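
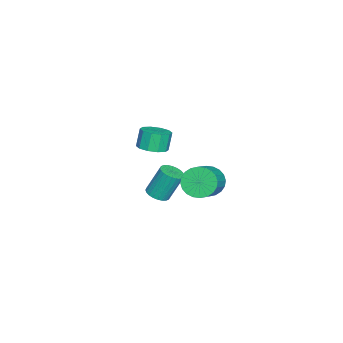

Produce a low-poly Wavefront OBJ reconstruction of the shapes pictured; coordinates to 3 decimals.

v -2.967 -0.757 -4.45
v -2.309 -1.07 -4.198
v -2.636 -0.276 -2.359
v -3.293 0.037 -2.61
v -2.213 -0.802 -4.296
v -2.54 -0.008 -2.457
v -2.232 -0.528 -4.418
v -2.559 0.266 -2.578
v -2.362 -0.289 -4.544
v -2.689 0.505 -2.705
v -2.585 -0.121 -4.656
v -2.912 0.673 -2.817
v -2.865 -0.05 -4.737
v -3.192 0.744 -2.898
v -3.161 -0.086 -4.774
v -3.488 0.708 -2.934
v -3.428 -0.225 -4.761
v -3.754 0.569 -2.922
v -3.624 -0.444 -4.701
v -3.951 0.35 -2.862
v -3.72 -0.712 -4.603
v -4.047 0.082 -2.764
v -3.701 -0.986 -4.482
v -4.028 -0.192 -2.642
v -3.571 -1.225 -4.355
v -3.898 -0.431 -2.516
v -3.348 -1.393 -4.243
v -3.675 -0.599 -2.404
v -3.068 -1.464 -4.162
v -3.395 -0.67 -2.323
v -2.772 -1.428 -4.126
v -3.099 -0.634 -2.286
v -2.506 -1.289 -4.138
v -2.832 -0.495 -2.299
v 2.323 0.644 3.102
v 3.152 0.648 3.397
v 2.747 0.74 4.533
v 1.917 0.736 4.238
v 3.004 1.163 3.303
v 2.599 1.255 4.439
v 2.596 1.48 3.132
v 2.191 1.572 4.268
v 2.084 1.477 2.949
v 1.679 1.569 4.086
v 1.663 1.156 2.825
v 1.258 1.249 3.961
v 1.493 0.64 2.807
v 1.088 0.732 3.943
v 1.641 0.125 2.901
v 1.236 0.217 4.037
v 2.049 -0.192 3.072
v 1.644 -0.1 4.208
v 2.561 -0.189 3.254
v 2.156 -0.097 4.391
v 2.982 0.131 3.379
v 2.577 0.224 4.515
v -1.366 2.682 -1.604
v -0.911 3.288 -2.346
v 0.7 3.264 -1.378
v 0.246 2.658 -0.636
v -1.062 3.574 -2.088
v 0.55 3.55 -1.12
v -1.258 3.725 -1.757
v 0.353 3.701 -0.789
v -1.471 3.717 -1.403
v 0.14 3.693 -0.435
v -1.668 3.552 -1.079
v -0.057 3.528 -0.111
v -1.819 3.254 -0.835
v -0.208 3.23 0.133
v -1.901 2.869 -0.708
v -0.289 2.845 0.26
v -1.901 2.455 -0.718
v -0.29 2.431 0.25
v -1.82 2.076 -0.862
v -0.209 2.052 0.106
v -1.67 1.79 -1.12
v -0.058 1.766 -0.152
v -1.473 1.639 -1.451
v 0.138 1.615 -0.483
v -1.26 1.647 -1.805
v 0.351 1.623 -0.837
v -1.063 1.812 -2.129
v 0.548 1.788 -1.161
v -0.912 2.11 -2.373
v 0.699 2.086 -1.405
v -0.831 2.495 -2.5
v 0.781 2.471 -1.532
v -0.83 2.909 -2.49
v 0.781 2.885 -1.522
f 2 1 5
f 2 5 3
f 3 5 6
f 3 6 4
f 5 1 7
f 5 7 6
f 6 7 8
f 6 8 4
f 7 1 9
f 7 9 8
f 8 9 10
f 8 10 4
f 9 1 11
f 9 11 10
f 10 11 12
f 10 12 4
f 11 1 13
f 11 13 12
f 12 13 14
f 12 14 4
f 13 1 15
f 13 15 14
f 14 15 16
f 14 16 4
f 15 1 17
f 15 17 16
f 16 17 18
f 16 18 4
f 17 1 19
f 17 19 18
f 18 19 20
f 18 20 4
f 19 1 21
f 19 21 20
f 20 21 22
f 20 22 4
f 21 1 23
f 21 23 22
f 22 23 24
f 22 24 4
f 23 1 25
f 23 25 24
f 24 25 26
f 24 26 4
f 25 1 27
f 25 27 26
f 26 27 28
f 26 28 4
f 27 1 29
f 27 29 28
f 28 29 30
f 28 30 4
f 29 1 31
f 29 31 30
f 30 31 32
f 30 32 4
f 31 1 33
f 31 33 32
f 32 33 34
f 32 34 4
f 33 1 2
f 33 2 34
f 34 2 3
f 34 3 4
f 36 35 39
f 36 39 37
f 37 39 40
f 37 40 38
f 39 35 41
f 39 41 40
f 40 41 42
f 40 42 38
f 41 35 43
f 41 43 42
f 42 43 44
f 42 44 38
f 43 35 45
f 43 45 44
f 44 45 46
f 44 46 38
f 45 35 47
f 45 47 46
f 46 47 48
f 46 48 38
f 47 35 49
f 47 49 48
f 48 49 50
f 48 50 38
f 49 35 51
f 49 51 50
f 50 51 52
f 50 52 38
f 51 35 53
f 51 53 52
f 52 53 54
f 52 54 38
f 53 35 55
f 53 55 54
f 54 55 56
f 54 56 38
f 55 35 36
f 55 36 56
f 56 36 37
f 56 37 38
f 58 57 61
f 58 61 59
f 59 61 62
f 59 62 60
f 61 57 63
f 61 63 62
f 62 63 64
f 62 64 60
f 63 57 65
f 63 65 64
f 64 65 66
f 64 66 60
f 65 57 67
f 65 67 66
f 66 67 68
f 66 68 60
f 67 57 69
f 67 69 68
f 68 69 70
f 68 70 60
f 69 57 71
f 69 71 70
f 70 71 72
f 70 72 60
f 71 57 73
f 71 73 72
f 72 73 74
f 72 74 60
f 73 57 75
f 73 75 74
f 74 75 76
f 74 76 60
f 75 57 77
f 75 77 76
f 76 77 78
f 76 78 60
f 77 57 79
f 77 79 78
f 78 79 80
f 78 80 60
f 79 57 81
f 79 81 80
f 80 81 82
f 80 82 60
f 81 57 83
f 81 83 82
f 82 83 84
f 82 84 60
f 83 57 85
f 83 85 84
f 84 85 86
f 84 86 60
f 85 57 87
f 85 87 86
f 86 87 88
f 86 88 60
f 87 57 89
f 87 89 88
f 88 89 90
f 88 90 60
f 89 57 58
f 89 58 90
f 90 58 59
f 90 59 60



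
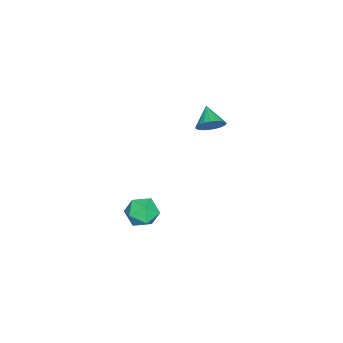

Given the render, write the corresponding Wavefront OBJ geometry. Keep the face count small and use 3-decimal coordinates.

v 2.656 -2.921 -2.592
v 3.278 -2.423 -2.236
v 3.482 -4.057 -2.444
v 4.104 -3.559 -2.088
v 3.361 -3.707 -1.654
v 2.85 -3.005 -1.746
v 3.91 -3.475 -2.934
v 3.399 -2.773 -3.026
v 4.052 -2.765 -2.447
v 3.713 -2.909 -1.656
v 3.047 -3.571 -3.024
v 2.708 -3.715 -2.233
v -2.655 -2.115 -0.6
v -2.246 -2.013 0.009
v -3.505 -2.645 0.06
v -2.414 -1.755 0.001
v -2.623 -1.559 -0.112
v -2.838 -1.459 -0.308
v -3.021 -1.473 -0.555
v -3.14 -1.597 -0.81
v -3.176 -1.811 -1.028
v -3.122 -2.078 -1.172
v -2.986 -2.35 -1.218
v -2.794 -2.582 -1.156
v -2.577 -2.733 -0.998
v -2.374 -2.777 -0.771
v -2.219 -2.707 -0.515
v -2.14 -2.534 -0.273
v -2.149 -2.288 -0.088
f 1 12 6
f 1 6 2
f 1 2 8
f 1 8 11
f 1 11 12
f 2 6 10
f 6 12 5
f 12 11 3
f 11 8 7
f 8 2 9
f 4 10 5
f 4 5 3
f 4 3 7
f 4 7 9
f 4 9 10
f 5 10 6
f 3 5 12
f 7 3 11
f 9 7 8
f 10 9 2
f 14 13 16
f 14 16 15
f 16 13 17
f 16 17 15
f 17 13 18
f 17 18 15
f 18 13 19
f 18 19 15
f 19 13 20
f 19 20 15
f 20 13 21
f 20 21 15
f 21 13 22
f 21 22 15
f 22 13 23
f 22 23 15
f 23 13 24
f 23 24 15
f 24 13 25
f 24 25 15
f 25 13 26
f 25 26 15
f 26 13 27
f 26 27 15
f 27 13 28
f 27 28 15
f 28 13 29
f 28 29 15
f 29 13 14
f 29 14 15



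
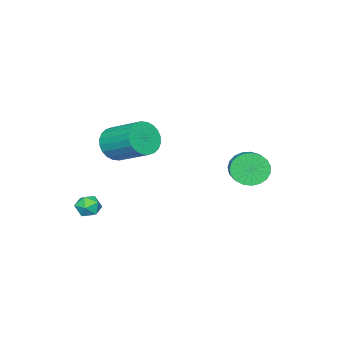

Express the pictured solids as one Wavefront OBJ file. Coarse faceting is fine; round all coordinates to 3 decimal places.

v 2.012 -1.561 -2.582
v 2.637 -1.797 -2.771
v 1.523 -2.383 -3.169
v 2.148 -2.619 -3.358
v 1.941 -2.675 -2.698
v 2.243 -2.167 -2.335
v 1.917 -2.013 -3.605
v 2.219 -1.505 -3.242
v 2.578 -2.076 -3.403
v 2.593 -2.485 -2.843
v 1.567 -1.695 -3.097
v 1.582 -2.104 -2.537
v 1.226 -1.139 0.997
v 2.063 -0.961 0.561
v 2.171 0.797 1.488
v 1.334 0.619 1.923
v 1.82 -0.816 0.315
v 1.928 0.942 1.242
v 1.487 -0.721 0.173
v 1.595 1.037 1.099
v 1.114 -0.689 0.156
v 1.222 1.069 1.083
v 0.758 -0.726 0.267
v 0.866 1.032 1.194
v 0.474 -0.825 0.49
v 0.581 0.932 1.416
v 0.304 -0.973 0.789
v 0.411 0.785 1.716
v 0.274 -1.146 1.12
v 0.382 0.612 2.047
v 0.389 -1.317 1.432
v 0.497 0.441 2.359
v 0.632 -1.462 1.678
v 0.74 0.296 2.605
v 0.965 -1.557 1.821
v 1.073 0.201 2.747
v 1.338 -1.589 1.837
v 1.446 0.169 2.764
v 1.694 -1.552 1.726
v 1.802 0.206 2.653
v 1.979 -1.452 1.504
v 2.086 0.305 2.43
v 2.149 -1.305 1.204
v 2.256 0.453 2.131
v 2.178 -1.132 0.873
v 2.286 0.626 1.8
v -2.612 3.462 -0.692
v -1.993 3.123 -1.297
v -1.189 3.798 -0.854
v -1.808 4.138 -0.248
v -2.139 3.424 -1.491
v -1.335 4.099 -1.048
v -2.367 3.731 -1.547
v -1.562 4.407 -1.104
v -2.637 3.993 -1.455
v -1.832 4.668 -1.012
v -2.902 4.162 -1.231
v -2.098 4.837 -0.788
v -3.118 4.211 -0.914
v -2.313 4.886 -0.471
v -3.246 4.13 -0.558
v -2.442 4.805 -0.115
v -3.265 3.933 -0.225
v -2.46 4.609 0.218
v -3.17 3.656 0.027
v -2.366 4.331 0.47
v -2.98 3.345 0.155
v -2.175 4.02 0.598
v -2.725 3.054 0.136
v -1.921 3.729 0.579
v -2.451 2.834 -0.025
v -1.647 3.509 0.418
v -2.205 2.722 -0.302
v -1.401 3.398 0.141
v -2.03 2.739 -0.646
v -1.225 3.414 -0.203
v -1.955 2.88 -0.998
v -1.15 3.556 -0.555
f 1 12 6
f 1 6 2
f 1 2 8
f 1 8 11
f 1 11 12
f 2 6 10
f 6 12 5
f 12 11 3
f 11 8 7
f 8 2 9
f 4 10 5
f 4 5 3
f 4 3 7
f 4 7 9
f 4 9 10
f 5 10 6
f 3 5 12
f 7 3 11
f 9 7 8
f 10 9 2
f 14 13 17
f 14 17 15
f 15 17 18
f 15 18 16
f 17 13 19
f 17 19 18
f 18 19 20
f 18 20 16
f 19 13 21
f 19 21 20
f 20 21 22
f 20 22 16
f 21 13 23
f 21 23 22
f 22 23 24
f 22 24 16
f 23 13 25
f 23 25 24
f 24 25 26
f 24 26 16
f 25 13 27
f 25 27 26
f 26 27 28
f 26 28 16
f 27 13 29
f 27 29 28
f 28 29 30
f 28 30 16
f 29 13 31
f 29 31 30
f 30 31 32
f 30 32 16
f 31 13 33
f 31 33 32
f 32 33 34
f 32 34 16
f 33 13 35
f 33 35 34
f 34 35 36
f 34 36 16
f 35 13 37
f 35 37 36
f 36 37 38
f 36 38 16
f 37 13 39
f 37 39 38
f 38 39 40
f 38 40 16
f 39 13 41
f 39 41 40
f 40 41 42
f 40 42 16
f 41 13 43
f 41 43 42
f 42 43 44
f 42 44 16
f 43 13 45
f 43 45 44
f 44 45 46
f 44 46 16
f 45 13 14
f 45 14 46
f 46 14 15
f 46 15 16
f 48 47 51
f 48 51 49
f 49 51 52
f 49 52 50
f 51 47 53
f 51 53 52
f 52 53 54
f 52 54 50
f 53 47 55
f 53 55 54
f 54 55 56
f 54 56 50
f 55 47 57
f 55 57 56
f 56 57 58
f 56 58 50
f 57 47 59
f 57 59 58
f 58 59 60
f 58 60 50
f 59 47 61
f 59 61 60
f 60 61 62
f 60 62 50
f 61 47 63
f 61 63 62
f 62 63 64
f 62 64 50
f 63 47 65
f 63 65 64
f 64 65 66
f 64 66 50
f 65 47 67
f 65 67 66
f 66 67 68
f 66 68 50
f 67 47 69
f 67 69 68
f 68 69 70
f 68 70 50
f 69 47 71
f 69 71 70
f 70 71 72
f 70 72 50
f 71 47 73
f 71 73 72
f 72 73 74
f 72 74 50
f 73 47 75
f 73 75 74
f 74 75 76
f 74 76 50
f 75 47 77
f 75 77 76
f 76 77 78
f 76 78 50
f 77 47 48
f 77 48 78
f 78 48 49
f 78 49 50



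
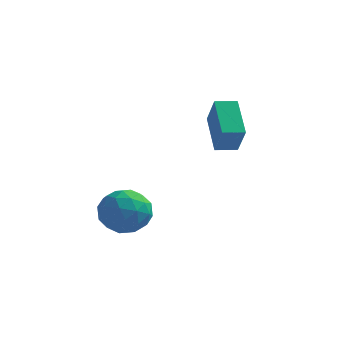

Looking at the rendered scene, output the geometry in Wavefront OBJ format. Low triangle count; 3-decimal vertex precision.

v -3.999 -3.135 -0.917
v -3.529 -2.373 -1.407
v -2.751 -4.147 -1.293
v -2.281 -3.385 -1.783
v -2.371 -3.36 -0.767
v -3.142 -2.734 -0.535
v -3.138 -3.786 -2.165
v -3.909 -3.16 -1.933
v -2.997 -2.776 -2.178
v -2.523 -2.512 -1.314
v -3.757 -4.008 -1.386
v -3.283 -3.744 -0.522
v -3.874 -2.665 -1.129
v -2.406 -3.855 -1.571
v -2.459 -3.84 -0.974
v -2.183 -3.392 -1.262
v -3.646 -2.877 -0.616
v -3.37 -2.43 -0.904
v -2.689 -3.01 -0.528
v -2.91 -4.09 -1.796
v -2.634 -3.643 -2.084
v -4.097 -3.128 -1.438
v -3.821 -2.68 -1.726
v -3.591 -3.51 -2.172
v -3.285 -2.454 -1.87
v -2.551 -3.049 -2.091
v -3.055 -3.284 -2.316
v -3.508 -2.917 -2.179
v -3.006 -2.299 -1.362
v -2.273 -2.894 -1.584
v -2.325 -2.879 -0.987
v -2.779 -2.512 -0.85
v -2.693 -2.536 -1.816
v -4.007 -3.626 -1.116
v -3.274 -4.221 -1.338
v -3.501 -4.008 -1.85
v -3.955 -3.641 -1.713
v -3.729 -3.471 -0.609
v -2.995 -4.066 -0.83
v -2.772 -3.603 -0.521
v -3.225 -3.236 -0.384
v -3.587 -3.984 -0.884
v 0.015 -2.306 2.485
v -0.705 -1.095 3.418
v -0.458 -1.736 1.381
v -1.177 -0.525 2.314
v 0.697 -1.855 2.426
v -0.022 -0.644 3.359
v 0.225 -1.285 1.322
v -0.495 -0.074 2.255
f 1 38 17
f 38 12 41
f 17 41 6
f 38 41 17
f 1 17 13
f 17 6 18
f 13 18 2
f 17 18 13
f 1 13 22
f 13 2 23
f 22 23 8
f 13 23 22
f 1 22 34
f 22 8 37
f 34 37 11
f 22 37 34
f 1 34 38
f 34 11 42
f 38 42 12
f 34 42 38
f 2 18 29
f 18 6 32
f 29 32 10
f 18 32 29
f 6 41 19
f 41 12 40
f 19 40 5
f 41 40 19
f 12 42 39
f 42 11 35
f 39 35 3
f 42 35 39
f 11 37 36
f 37 8 24
f 36 24 7
f 37 24 36
f 8 23 28
f 23 2 25
f 28 25 9
f 23 25 28
f 4 30 16
f 30 10 31
f 16 31 5
f 30 31 16
f 4 16 14
f 16 5 15
f 14 15 3
f 16 15 14
f 4 14 21
f 14 3 20
f 21 20 7
f 14 20 21
f 4 21 26
f 21 7 27
f 26 27 9
f 21 27 26
f 4 26 30
f 26 9 33
f 30 33 10
f 26 33 30
f 5 31 19
f 31 10 32
f 19 32 6
f 31 32 19
f 3 15 39
f 15 5 40
f 39 40 12
f 15 40 39
f 7 20 36
f 20 3 35
f 36 35 11
f 20 35 36
f 9 27 28
f 27 7 24
f 28 24 8
f 27 24 28
f 10 33 29
f 33 9 25
f 29 25 2
f 33 25 29
f 44 46 43
f 47 44 43
f 43 46 45
f 45 47 43
f 44 50 46
f 48 44 47
f 48 50 44
f 46 50 45
f 49 47 45
f 45 50 49
f 49 48 47
f 50 48 49



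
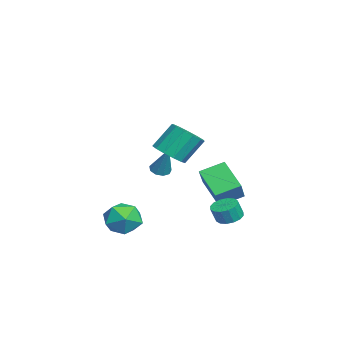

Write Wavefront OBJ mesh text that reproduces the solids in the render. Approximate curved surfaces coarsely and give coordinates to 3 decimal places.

v 2.213 -3.086 -2.217
v 3.107 -3.294 -1.367
v 2.893 -4.646 -3.313
v 3.787 -4.854 -2.463
v 2.589 -5.075 -2.177
v 2.169 -4.111 -1.5
v 3.831 -3.829 -3.18
v 3.411 -2.865 -2.503
v 4.107 -3.753 -1.962
v 3.34 -4.523 -1.342
v 2.66 -3.417 -3.338
v 1.893 -4.187 -2.718
v 1.093 1.843 -2.876
v 1.872 2.079 -2.981
v 2.105 1.752 -1.99
v 1.327 1.517 -1.884
v 1.674 2.42 -2.823
v 1.908 2.093 -1.831
v 1.321 2.606 -2.679
v 1.554 2.279 -1.687
v 0.907 2.588 -2.587
v 1.14 2.261 -1.595
v 0.543 2.37 -2.573
v 0.776 2.044 -1.581
v 0.326 2.011 -2.64
v 0.559 1.685 -1.648
v 0.315 1.608 -2.77
v 0.548 1.281 -1.779
v 0.512 1.267 -2.929
v 0.746 0.94 -1.937
v 0.866 1.081 -3.073
v 1.099 0.754 -2.081
v 1.28 1.099 -3.165
v 1.513 0.772 -2.173
v 1.644 1.316 -3.179
v 1.877 0.99 -2.187
v 1.861 1.675 -3.112
v 2.094 1.349 -2.12
v -3.513 1.199 -3.831
v -4.913 0.227 -2.456
v -3.908 2.678 -3.188
v -5.308 1.706 -1.813
v -1.992 0.994 -2.427
v -3.392 0.022 -1.052
v -2.387 2.473 -1.784
v -3.787 1.501 -0.409
v -4.434 -2.254 -1.269
v -3.849 -2.502 -1.481
v -3.506 -1.706 0.649
v -3.88 -2.059 -1.592
v -4.171 -1.707 -1.552
v -4.585 -1.611 -1.38
v -4.928 -1.816 -1.155
v -5.04 -2.226 -0.984
v -4.868 -2.649 -0.946
v -4.493 -2.888 -1.059
v -4.091 -2.83 -1.271
v 2.366 -1.493 2.297
v 3.144 -0.795 2.025
v 2.732 0.251 3.532
v 1.954 -0.447 3.803
v 2.637 -0.601 1.751
v 2.225 0.445 3.258
v 2.043 -0.69 1.651
v 1.631 0.356 3.158
v 1.552 -1.034 1.755
v 1.14 0.012 3.262
v 1.32 -1.523 2.031
v 0.907 -0.478 3.538
v 1.419 -2.003 2.392
v 1.007 -0.958 3.899
v 1.82 -2.321 2.722
v 1.407 -1.276 4.229
v 2.393 -2.376 2.917
v 1.981 -1.331 4.424
v 2.958 -2.151 2.915
v 2.546 -1.105 4.422
v 3.336 -1.716 2.717
v 2.923 -0.671 4.224
v 3.405 -1.211 2.385
v 2.993 -0.165 3.892
f 1 12 6
f 1 6 2
f 1 2 8
f 1 8 11
f 1 11 12
f 2 6 10
f 6 12 5
f 12 11 3
f 11 8 7
f 8 2 9
f 4 10 5
f 4 5 3
f 4 3 7
f 4 7 9
f 4 9 10
f 5 10 6
f 3 5 12
f 7 3 11
f 9 7 8
f 10 9 2
f 14 13 17
f 14 17 15
f 15 17 18
f 15 18 16
f 17 13 19
f 17 19 18
f 18 19 20
f 18 20 16
f 19 13 21
f 19 21 20
f 20 21 22
f 20 22 16
f 21 13 23
f 21 23 22
f 22 23 24
f 22 24 16
f 23 13 25
f 23 25 24
f 24 25 26
f 24 26 16
f 25 13 27
f 25 27 26
f 26 27 28
f 26 28 16
f 27 13 29
f 27 29 28
f 28 29 30
f 28 30 16
f 29 13 31
f 29 31 30
f 30 31 32
f 30 32 16
f 31 13 33
f 31 33 32
f 32 33 34
f 32 34 16
f 33 13 35
f 33 35 34
f 34 35 36
f 34 36 16
f 35 13 37
f 35 37 36
f 36 37 38
f 36 38 16
f 37 13 14
f 37 14 38
f 38 14 15
f 38 15 16
f 40 42 39
f 43 40 39
f 39 42 41
f 41 43 39
f 40 46 42
f 44 40 43
f 44 46 40
f 42 46 41
f 45 43 41
f 41 46 45
f 45 44 43
f 46 44 45
f 48 47 50
f 48 50 49
f 50 47 51
f 50 51 49
f 51 47 52
f 51 52 49
f 52 47 53
f 52 53 49
f 53 47 54
f 53 54 49
f 54 47 55
f 54 55 49
f 55 47 56
f 55 56 49
f 56 47 57
f 56 57 49
f 57 47 48
f 57 48 49
f 59 58 62
f 59 62 60
f 60 62 63
f 60 63 61
f 62 58 64
f 62 64 63
f 63 64 65
f 63 65 61
f 64 58 66
f 64 66 65
f 65 66 67
f 65 67 61
f 66 58 68
f 66 68 67
f 67 68 69
f 67 69 61
f 68 58 70
f 68 70 69
f 69 70 71
f 69 71 61
f 70 58 72
f 70 72 71
f 71 72 73
f 71 73 61
f 72 58 74
f 72 74 73
f 73 74 75
f 73 75 61
f 74 58 76
f 74 76 75
f 75 76 77
f 75 77 61
f 76 58 78
f 76 78 77
f 77 78 79
f 77 79 61
f 78 58 80
f 78 80 79
f 79 80 81
f 79 81 61
f 80 58 59
f 80 59 81
f 81 59 60
f 81 60 61



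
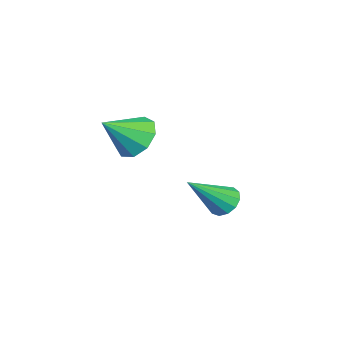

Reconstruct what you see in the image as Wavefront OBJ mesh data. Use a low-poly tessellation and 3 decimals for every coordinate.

v 0.029 -0.757 2.826
v 0.723 -0.147 2.722
v 0.931 -1.623 3.774
v 0.36 0.018 3.217
v -0.158 -0.179 3.53
v -0.588 -0.647 3.513
v -0.73 -1.167 3.174
v -0.517 -1.494 2.672
v -0.049 -1.477 2.242
v 0.456 -1.123 2.085
v 0.761 -0.598 2.274
v -2.959 1.49 -1.325
v -2.685 1.12 -1.839
v -1.801 0.47 0.025
v -2.459 1.434 -1.797
v -2.392 1.765 -1.604
v -2.505 2.009 -1.323
v -2.762 2.087 -1.043
v -3.082 1.977 -0.852
v -3.363 1.711 -0.811
v -3.516 1.375 -0.933
v -3.492 1.076 -1.18
v -3.299 0.907 -1.473
v -2.998 0.924 -1.718
f 2 1 4
f 2 4 3
f 4 1 5
f 4 5 3
f 5 1 6
f 5 6 3
f 6 1 7
f 6 7 3
f 7 1 8
f 7 8 3
f 8 1 9
f 8 9 3
f 9 1 10
f 9 10 3
f 10 1 11
f 10 11 3
f 11 1 2
f 11 2 3
f 13 12 15
f 13 15 14
f 15 12 16
f 15 16 14
f 16 12 17
f 16 17 14
f 17 12 18
f 17 18 14
f 18 12 19
f 18 19 14
f 19 12 20
f 19 20 14
f 20 12 21
f 20 21 14
f 21 12 22
f 21 22 14
f 22 12 23
f 22 23 14
f 23 12 24
f 23 24 14
f 24 12 13
f 24 13 14



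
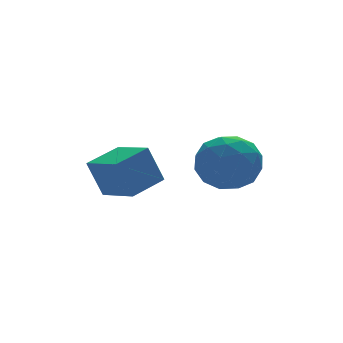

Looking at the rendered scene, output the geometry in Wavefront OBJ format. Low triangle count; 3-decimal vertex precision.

v -0.572 -0.426 0.923
v 0.177 -0.428 0.112
v -1.437 -1.772 0.128
v -0.688 -1.774 -0.683
v -0.403 -2.103 0.331
v 0.131 -1.271 0.822
v -1.391 -0.929 -0.582
v -0.857 -0.097 -0.091
v -0.33 -0.738 -0.819
v 0.281 -1.464 -0.254
v -1.541 -0.736 0.494
v -0.93 -1.462 1.059
v -0.122 -0.309 0.587
v -1.138 -1.891 -0.347
v -0.971 -2.085 0.249
v -0.531 -2.086 -0.228
v -0.148 -0.805 1.005
v 0.292 -0.806 0.528
v -0.049 -1.79 0.657
v -1.552 -1.394 -0.288
v -1.112 -1.395 -0.765
v -0.729 -0.114 0.468
v -0.289 -0.115 -0.009
v -1.211 -0.41 -0.417
v 0.02 -0.492 -0.437
v -0.488 -1.283 -0.904
v -0.901 -0.787 -0.845
v -0.587 -0.298 -0.556
v 0.379 -0.919 -0.105
v -0.129 -1.71 -0.572
v 0.039 -1.904 0.024
v 0.353 -1.415 0.313
v 0.082 -1.101 -0.652
v -1.131 -0.49 0.812
v -1.639 -1.281 0.345
v -1.613 -0.785 -0.073
v -1.299 -0.296 0.216
v -0.772 -0.917 1.144
v -1.28 -1.708 0.677
v -0.673 -1.902 0.796
v -0.359 -1.413 1.085
v -1.342 -1.099 0.892
v -2.773 0.916 -1.577
v -3.179 1.205 -0.248
v -3.057 2.324 -1.971
v -3.463 2.614 -0.641
v -1.477 1.266 -1.259
v -1.883 1.556 0.071
v -1.761 2.675 -1.652
v -2.167 2.964 -0.323
f 1 38 17
f 38 12 41
f 17 41 6
f 38 41 17
f 1 17 13
f 17 6 18
f 13 18 2
f 17 18 13
f 1 13 22
f 13 2 23
f 22 23 8
f 13 23 22
f 1 22 34
f 22 8 37
f 34 37 11
f 22 37 34
f 1 34 38
f 34 11 42
f 38 42 12
f 34 42 38
f 2 18 29
f 18 6 32
f 29 32 10
f 18 32 29
f 6 41 19
f 41 12 40
f 19 40 5
f 41 40 19
f 12 42 39
f 42 11 35
f 39 35 3
f 42 35 39
f 11 37 36
f 37 8 24
f 36 24 7
f 37 24 36
f 8 23 28
f 23 2 25
f 28 25 9
f 23 25 28
f 4 30 16
f 30 10 31
f 16 31 5
f 30 31 16
f 4 16 14
f 16 5 15
f 14 15 3
f 16 15 14
f 4 14 21
f 14 3 20
f 21 20 7
f 14 20 21
f 4 21 26
f 21 7 27
f 26 27 9
f 21 27 26
f 4 26 30
f 26 9 33
f 30 33 10
f 26 33 30
f 5 31 19
f 31 10 32
f 19 32 6
f 31 32 19
f 3 15 39
f 15 5 40
f 39 40 12
f 15 40 39
f 7 20 36
f 20 3 35
f 36 35 11
f 20 35 36
f 9 27 28
f 27 7 24
f 28 24 8
f 27 24 28
f 10 33 29
f 33 9 25
f 29 25 2
f 33 25 29
f 44 46 43
f 47 44 43
f 43 46 45
f 45 47 43
f 44 50 46
f 48 44 47
f 48 50 44
f 46 50 45
f 49 47 45
f 45 50 49
f 49 48 47
f 50 48 49



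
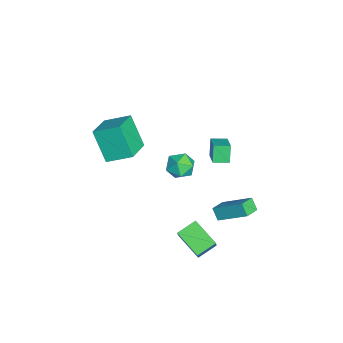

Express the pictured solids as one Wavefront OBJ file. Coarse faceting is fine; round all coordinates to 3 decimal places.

v -3.638 1.415 -2.809
v -4.185 1.448 -1.742
v -3.741 2.396 -2.892
v -4.288 2.429 -1.825
v -2.312 1.611 -2.135
v -2.859 1.644 -1.068
v -2.415 2.592 -2.218
v -2.962 2.625 -1.151
v 2.309 1.682 -1.612
v 2.956 3.292 -0.428
v 1.492 2.222 -1.899
v 2.139 3.831 -0.715
v 2.741 1.989 -2.265
v 3.388 3.598 -1.081
v 1.924 2.528 -2.552
v 2.571 4.138 -1.368
v 3.115 -0.175 -3.371
v 3.872 -0.207 -2.291
v 2.47 0.809 -2.891
v 3.228 0.777 -1.81
v 4.272 0.963 -4.15
v 5.03 0.931 -3.069
v 3.628 1.947 -3.669
v 4.385 1.915 -2.589
v 0.113 -3.646 1.331
v -0.784 -4.408 3.142
v 0.314 -2.156 2.058
v -0.583 -2.918 3.869
v 1.763 -4.162 1.931
v 0.866 -4.924 3.742
v 1.964 -2.672 2.658
v 1.067 -3.434 4.469
v 1.574 0.162 2.662
v 2.302 0.587 2.279
v 1.538 -0.807 1.521
v 2.266 -0.382 1.138
v 2.371 -0.865 1.92
v 2.393 -0.266 2.625
v 1.447 0.046 1.175
v 1.469 0.645 1.88
v 2.223 0.515 1.36
v 2.794 -0.048 1.82
v 1.046 -0.172 1.98
v 1.617 -0.735 2.44
f 2 4 1
f 5 2 1
f 1 4 3
f 3 5 1
f 2 8 4
f 6 2 5
f 6 8 2
f 4 8 3
f 7 5 3
f 3 8 7
f 7 6 5
f 8 6 7
f 10 12 9
f 13 10 9
f 9 12 11
f 11 13 9
f 10 16 12
f 14 10 13
f 14 16 10
f 12 16 11
f 15 13 11
f 11 16 15
f 15 14 13
f 16 14 15
f 18 20 17
f 21 18 17
f 17 20 19
f 19 21 17
f 18 24 20
f 22 18 21
f 22 24 18
f 20 24 19
f 23 21 19
f 19 24 23
f 23 22 21
f 24 22 23
f 26 28 25
f 29 26 25
f 25 28 27
f 27 29 25
f 26 32 28
f 30 26 29
f 30 32 26
f 28 32 27
f 31 29 27
f 27 32 31
f 31 30 29
f 32 30 31
f 33 44 38
f 33 38 34
f 33 34 40
f 33 40 43
f 33 43 44
f 34 38 42
f 38 44 37
f 44 43 35
f 43 40 39
f 40 34 41
f 36 42 37
f 36 37 35
f 36 35 39
f 36 39 41
f 36 41 42
f 37 42 38
f 35 37 44
f 39 35 43
f 41 39 40
f 42 41 34



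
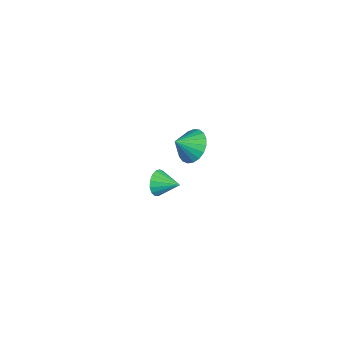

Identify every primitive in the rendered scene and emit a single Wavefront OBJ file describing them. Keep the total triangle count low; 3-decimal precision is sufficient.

v -3.203 1.958 -3.492
v -2.77 1.895 -4.198
v -2.397 2.962 -3.088
v -3.055 2.158 -4.284
v -3.374 2.376 -4.189
v -3.653 2.497 -3.934
v -3.83 2.495 -3.578
v -3.862 2.37 -3.203
v -3.744 2.151 -2.893
v -3.502 1.887 -2.721
v -3.191 1.639 -2.726
v -2.883 1.465 -2.906
v -2.648 1.403 -3.221
v -2.541 1.469 -3.597
v -2.585 1.646 -3.95
v 0.867 2.865 3.412
v 1.216 2.313 2.629
v 1.033 1.955 4.128
v 1.571 2.493 2.775
v 1.805 2.737 3.032
v 1.876 3.003 3.354
v 1.773 3.246 3.687
v 1.513 3.422 3.972
v 1.142 3.503 4.16
v 0.723 3.473 4.219
v 0.329 3.338 4.138
v 0.028 3.121 3.932
v -0.128 2.861 3.636
v -0.112 2.601 3.302
v 0.074 2.387 2.986
v 0.397 2.255 2.744
v 0.801 2.229 2.618
f 2 1 4
f 2 4 3
f 4 1 5
f 4 5 3
f 5 1 6
f 5 6 3
f 6 1 7
f 6 7 3
f 7 1 8
f 7 8 3
f 8 1 9
f 8 9 3
f 9 1 10
f 9 10 3
f 10 1 11
f 10 11 3
f 11 1 12
f 11 12 3
f 12 1 13
f 12 13 3
f 13 1 14
f 13 14 3
f 14 1 15
f 14 15 3
f 15 1 2
f 15 2 3
f 17 16 19
f 17 19 18
f 19 16 20
f 19 20 18
f 20 16 21
f 20 21 18
f 21 16 22
f 21 22 18
f 22 16 23
f 22 23 18
f 23 16 24
f 23 24 18
f 24 16 25
f 24 25 18
f 25 16 26
f 25 26 18
f 26 16 27
f 26 27 18
f 27 16 28
f 27 28 18
f 28 16 29
f 28 29 18
f 29 16 30
f 29 30 18
f 30 16 31
f 30 31 18
f 31 16 32
f 31 32 18
f 32 16 17
f 32 17 18



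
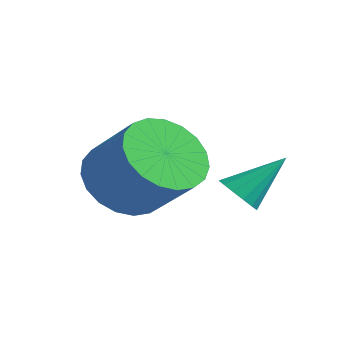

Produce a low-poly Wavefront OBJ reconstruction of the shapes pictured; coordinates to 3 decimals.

v 1.318 -1.51 -3.624
v 1.996 -1.806 -4.369
v 3.221 -1.687 -3.3
v 2.542 -1.39 -2.556
v 1.994 -1.372 -4.415
v 3.219 -1.253 -3.346
v 1.876 -0.962 -4.325
v 3.1 -0.842 -3.256
v 1.66 -0.646 -4.114
v 2.885 -0.527 -3.045
v 1.386 -0.48 -3.818
v 2.611 -0.36 -2.749
v 1.099 -0.492 -3.488
v 2.324 -0.372 -2.419
v 0.851 -0.68 -3.182
v 2.076 -0.56 -2.114
v 0.683 -1.011 -2.953
v 1.908 -0.891 -1.884
v 0.625 -1.429 -2.84
v 1.85 -1.309 -1.771
v 0.686 -1.86 -2.862
v 1.911 -1.741 -1.793
v 0.857 -2.231 -3.016
v 2.082 -2.112 -1.947
v 1.108 -2.478 -3.275
v 2.332 -2.358 -2.207
v 1.394 -2.557 -3.595
v 2.619 -2.437 -2.526
v 1.668 -2.455 -3.92
v 2.893 -2.335 -2.851
v 1.881 -2.189 -4.194
v 3.105 -2.07 -3.125
v 3.528 -0.332 -3.706
v 3.996 -0.623 -3.607
v 3.932 0.632 -2.774
v 4.064 -0.443 -3.824
v 3.989 -0.232 -4.008
v 3.79 -0.049 -4.112
v 3.521 0.059 -4.107
v 3.254 0.062 -3.994
v 3.06 -0.04 -3.805
v 2.992 -0.221 -3.588
v 3.067 -0.431 -3.404
v 3.266 -0.615 -3.3
v 3.535 -0.723 -3.305
v 3.802 -0.726 -3.418
f 2 1 5
f 2 5 3
f 3 5 6
f 3 6 4
f 5 1 7
f 5 7 6
f 6 7 8
f 6 8 4
f 7 1 9
f 7 9 8
f 8 9 10
f 8 10 4
f 9 1 11
f 9 11 10
f 10 11 12
f 10 12 4
f 11 1 13
f 11 13 12
f 12 13 14
f 12 14 4
f 13 1 15
f 13 15 14
f 14 15 16
f 14 16 4
f 15 1 17
f 15 17 16
f 16 17 18
f 16 18 4
f 17 1 19
f 17 19 18
f 18 19 20
f 18 20 4
f 19 1 21
f 19 21 20
f 20 21 22
f 20 22 4
f 21 1 23
f 21 23 22
f 22 23 24
f 22 24 4
f 23 1 25
f 23 25 24
f 24 25 26
f 24 26 4
f 25 1 27
f 25 27 26
f 26 27 28
f 26 28 4
f 27 1 29
f 27 29 28
f 28 29 30
f 28 30 4
f 29 1 31
f 29 31 30
f 30 31 32
f 30 32 4
f 31 1 2
f 31 2 32
f 32 2 3
f 32 3 4
f 34 33 36
f 34 36 35
f 36 33 37
f 36 37 35
f 37 33 38
f 37 38 35
f 38 33 39
f 38 39 35
f 39 33 40
f 39 40 35
f 40 33 41
f 40 41 35
f 41 33 42
f 41 42 35
f 42 33 43
f 42 43 35
f 43 33 44
f 43 44 35
f 44 33 45
f 44 45 35
f 45 33 46
f 45 46 35
f 46 33 34
f 46 34 35



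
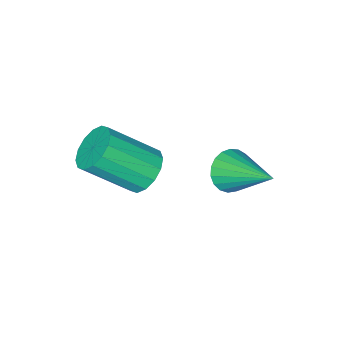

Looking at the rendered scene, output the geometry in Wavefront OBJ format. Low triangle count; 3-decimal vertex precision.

v 0.17 -0.39 -1.085
v 0.677 -0.622 -0.714
v 0.19 1.15 -0.155
v 0.811 -0.497 -0.924
v 0.834 -0.353 -1.161
v 0.743 -0.216 -1.386
v 0.552 -0.109 -1.559
v 0.295 -0.051 -1.649
v 0.017 -0.051 -1.643
v -0.235 -0.11 -1.54
v -0.417 -0.218 -1.358
v -0.498 -0.355 -1.129
v -0.463 -0.498 -0.893
v -0.319 -0.623 -0.69
v -0.09 -0.707 -0.555
v 0.184 -0.737 -0.512
v 0.455 -0.707 -0.568
v 2.024 -1.676 -0.731
v 2.366 -1.982 -1.286
v 3.379 -2.849 -0.184
v 3.036 -2.544 0.371
v 2.556 -1.669 -1.215
v 3.569 -2.537 -0.113
v 2.604 -1.359 -1.015
v 3.617 -2.226 0.087
v 2.497 -1.133 -0.738
v 3.509 -2.001 0.364
v 2.262 -1.053 -0.46
v 3.275 -1.921 0.642
v 1.964 -1.14 -0.254
v 2.977 -2.008 0.848
v 1.681 -1.371 -0.176
v 2.694 -2.238 0.926
v 1.491 -1.683 -0.247
v 2.504 -2.551 0.855
v 1.443 -1.994 -0.447
v 2.456 -2.861 0.655
v 1.551 -2.219 -0.724
v 2.563 -3.087 0.378
v 1.785 -2.299 -1.002
v 2.798 -3.167 0.1
v 2.083 -2.212 -1.208
v 3.096 -3.08 -0.106
f 2 1 4
f 2 4 3
f 4 1 5
f 4 5 3
f 5 1 6
f 5 6 3
f 6 1 7
f 6 7 3
f 7 1 8
f 7 8 3
f 8 1 9
f 8 9 3
f 9 1 10
f 9 10 3
f 10 1 11
f 10 11 3
f 11 1 12
f 11 12 3
f 12 1 13
f 12 13 3
f 13 1 14
f 13 14 3
f 14 1 15
f 14 15 3
f 15 1 16
f 15 16 3
f 16 1 17
f 16 17 3
f 17 1 2
f 17 2 3
f 19 18 22
f 19 22 20
f 20 22 23
f 20 23 21
f 22 18 24
f 22 24 23
f 23 24 25
f 23 25 21
f 24 18 26
f 24 26 25
f 25 26 27
f 25 27 21
f 26 18 28
f 26 28 27
f 27 28 29
f 27 29 21
f 28 18 30
f 28 30 29
f 29 30 31
f 29 31 21
f 30 18 32
f 30 32 31
f 31 32 33
f 31 33 21
f 32 18 34
f 32 34 33
f 33 34 35
f 33 35 21
f 34 18 36
f 34 36 35
f 35 36 37
f 35 37 21
f 36 18 38
f 36 38 37
f 37 38 39
f 37 39 21
f 38 18 40
f 38 40 39
f 39 40 41
f 39 41 21
f 40 18 42
f 40 42 41
f 41 42 43
f 41 43 21
f 42 18 19
f 42 19 43
f 43 19 20
f 43 20 21



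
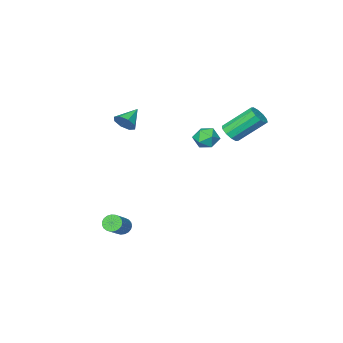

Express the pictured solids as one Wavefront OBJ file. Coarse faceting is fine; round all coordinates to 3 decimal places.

v 2.857 -1.213 3.052
v 3.196 -1.613 3.419
v 1.863 -1.527 3.628
v 3.165 -1.164 3.611
v 2.953 -0.743 3.476
v 2.685 -0.598 3.093
v 2.518 -0.813 2.686
v 2.548 -1.262 2.494
v 2.76 -1.683 2.629
v 3.028 -1.828 3.012
v -2.246 0.564 1.6
v -1.991 0.223 2.05
v -3.118 1.095 3.351
v -3.374 1.436 2.9
v -1.785 0.544 2.013
v -2.912 1.416 3.314
v -1.755 0.872 1.819
v -2.883 1.745 3.119
v -1.913 1.083 1.54
v -3.041 1.956 2.841
v -2.198 1.096 1.285
v -3.326 1.968 2.585
v -2.502 0.905 1.149
v -3.629 1.777 2.45
v -2.708 0.584 1.186
v -3.835 1.456 2.487
v -2.737 0.255 1.381
v -3.865 1.128 2.681
v -2.579 0.044 1.659
v -3.707 0.917 2.96
v -2.294 0.032 1.915
v -3.422 0.904 3.215
v -3.511 -2.487 0.411
v -3.032 -1.95 0.143
v -3.248 -3.21 -0.563
v -2.769 -2.673 -0.831
v -2.591 -3.061 -0.193
v -2.755 -2.615 0.409
v -3.525 -2.545 -0.829
v -3.689 -2.099 -0.227
v -3.041 -1.987 -0.623
v -2.464 -2.305 -0.231
v -3.816 -2.855 -0.189
v -3.239 -3.173 0.203
v 2.911 -1.463 -4.257
v 3.137 -1.246 -4.684
v 4.114 -0.66 -3.871
v 3.889 -0.877 -3.443
v 2.993 -1.09 -4.624
v 3.971 -0.504 -3.811
v 2.836 -0.999 -4.5
v 3.813 -0.412 -3.687
v 2.691 -0.988 -4.335
v 3.668 -0.401 -3.521
v 2.584 -1.059 -4.155
v 3.562 -0.472 -3.342
v 2.534 -1.2 -3.993
v 3.512 -0.613 -3.18
v 2.549 -1.386 -3.877
v 3.527 -0.8 -3.064
v 2.627 -1.586 -3.826
v 3.605 -1 -3.013
v 2.754 -1.765 -3.85
v 3.731 -1.178 -3.037
v 2.908 -1.891 -3.944
v 3.886 -1.305 -3.131
v 3.063 -1.944 -4.092
v 4.04 -1.357 -3.279
v 3.191 -1.913 -4.268
v 4.169 -1.327 -3.455
v 3.271 -1.805 -4.443
v 4.249 -1.218 -3.63
v 3.289 -1.637 -4.585
v 4.266 -1.051 -3.772
v 3.242 -1.44 -4.67
v 4.219 -0.853 -3.857
f 2 1 4
f 2 4 3
f 4 1 5
f 4 5 3
f 5 1 6
f 5 6 3
f 6 1 7
f 6 7 3
f 7 1 8
f 7 8 3
f 8 1 9
f 8 9 3
f 9 1 10
f 9 10 3
f 10 1 2
f 10 2 3
f 12 11 15
f 12 15 13
f 13 15 16
f 13 16 14
f 15 11 17
f 15 17 16
f 16 17 18
f 16 18 14
f 17 11 19
f 17 19 18
f 18 19 20
f 18 20 14
f 19 11 21
f 19 21 20
f 20 21 22
f 20 22 14
f 21 11 23
f 21 23 22
f 22 23 24
f 22 24 14
f 23 11 25
f 23 25 24
f 24 25 26
f 24 26 14
f 25 11 27
f 25 27 26
f 26 27 28
f 26 28 14
f 27 11 29
f 27 29 28
f 28 29 30
f 28 30 14
f 29 11 31
f 29 31 30
f 30 31 32
f 30 32 14
f 31 11 12
f 31 12 32
f 32 12 13
f 32 13 14
f 33 44 38
f 33 38 34
f 33 34 40
f 33 40 43
f 33 43 44
f 34 38 42
f 38 44 37
f 44 43 35
f 43 40 39
f 40 34 41
f 36 42 37
f 36 37 35
f 36 35 39
f 36 39 41
f 36 41 42
f 37 42 38
f 35 37 44
f 39 35 43
f 41 39 40
f 42 41 34
f 46 45 49
f 46 49 47
f 47 49 50
f 47 50 48
f 49 45 51
f 49 51 50
f 50 51 52
f 50 52 48
f 51 45 53
f 51 53 52
f 52 53 54
f 52 54 48
f 53 45 55
f 53 55 54
f 54 55 56
f 54 56 48
f 55 45 57
f 55 57 56
f 56 57 58
f 56 58 48
f 57 45 59
f 57 59 58
f 58 59 60
f 58 60 48
f 59 45 61
f 59 61 60
f 60 61 62
f 60 62 48
f 61 45 63
f 61 63 62
f 62 63 64
f 62 64 48
f 63 45 65
f 63 65 64
f 64 65 66
f 64 66 48
f 65 45 67
f 65 67 66
f 66 67 68
f 66 68 48
f 67 45 69
f 67 69 68
f 68 69 70
f 68 70 48
f 69 45 71
f 69 71 70
f 70 71 72
f 70 72 48
f 71 45 73
f 71 73 72
f 72 73 74
f 72 74 48
f 73 45 75
f 73 75 74
f 74 75 76
f 74 76 48
f 75 45 46
f 75 46 76
f 76 46 47
f 76 47 48



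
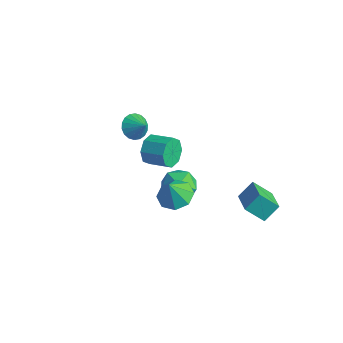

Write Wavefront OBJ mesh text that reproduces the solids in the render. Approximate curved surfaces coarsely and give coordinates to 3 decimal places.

v 2.25 2.81 -3.342
v 2.469 3.751 -2.472
v 3.149 3.498 -4.312
v 3.367 4.439 -3.441
v 3.693 1.861 -2.679
v 3.911 2.802 -1.808
v 4.591 2.549 -3.648
v 4.81 3.49 -2.778
v 3.716 -3.581 3.157
v 4.459 -2.908 3.395
v 3.724 -4.059 4.483
v 3.737 -2.612 3.506
v 3.002 -2.884 3.412
v 2.686 -3.564 3.169
v 2.973 -4.254 2.919
v 3.695 -4.55 2.808
v 4.429 -4.278 2.901
v 4.746 -3.598 3.144
v -1.114 -0.858 1.434
v -0.742 -1.262 0.622
v 0.607 -0.845 1.034
v 0.234 -0.442 1.846
v -0.933 -0.543 0.524
v 0.415 -0.127 0.936
v -1.231 -0.009 0.958
v 0.117 0.407 1.37
v -1.46 0.027 1.672
v -0.112 0.444 2.084
v -1.487 -0.455 2.246
v -0.138 -0.038 2.658
v -1.295 -1.173 2.344
v 0.053 -0.757 2.756
v -0.997 -1.707 1.91
v 0.351 -1.291 2.322
v -0.768 -1.744 1.196
v 0.58 -1.327 1.608
v -0.306 0.541 -1.033
v 0.672 0.415 -0.333
v 0.368 -0.855 -2.227
v 1.346 -0.981 -1.527
v 0.262 -1.329 -1.119
v -0.154 -0.466 -0.382
v 1.194 0.026 -2.178
v 0.778 0.889 -1.441
v 1.599 0.097 -1.041
v 1.023 -0.741 -0.387
v 0.017 0.301 -2.173
v -0.559 -0.537 -1.519
v -3.99 0.629 0.263
v -3.575 1.234 -0.241
v -3.11 0.651 1.017
v -3.791 1.457 0.005
v -4.047 1.516 0.302
v -4.291 1.399 0.591
v -4.476 1.13 0.815
v -4.565 0.761 0.929
v -4.54 0.367 0.912
v -4.406 0.024 0.766
v -4.19 -0.2 0.52
v -3.934 -0.259 0.224
v -3.689 -0.142 -0.065
v -3.504 0.127 -0.289
v -3.416 0.496 -0.404
v -3.441 0.891 -0.387
f 2 4 1
f 5 2 1
f 1 4 3
f 3 5 1
f 2 8 4
f 6 2 5
f 6 8 2
f 4 8 3
f 7 5 3
f 3 8 7
f 7 6 5
f 8 6 7
f 10 9 12
f 10 12 11
f 12 9 13
f 12 13 11
f 13 9 14
f 13 14 11
f 14 9 15
f 14 15 11
f 15 9 16
f 15 16 11
f 16 9 17
f 16 17 11
f 17 9 18
f 17 18 11
f 18 9 10
f 18 10 11
f 20 19 23
f 20 23 21
f 21 23 24
f 21 24 22
f 23 19 25
f 23 25 24
f 24 25 26
f 24 26 22
f 25 19 27
f 25 27 26
f 26 27 28
f 26 28 22
f 27 19 29
f 27 29 28
f 28 29 30
f 28 30 22
f 29 19 31
f 29 31 30
f 30 31 32
f 30 32 22
f 31 19 33
f 31 33 32
f 32 33 34
f 32 34 22
f 33 19 35
f 33 35 34
f 34 35 36
f 34 36 22
f 35 19 20
f 35 20 36
f 36 20 21
f 36 21 22
f 37 48 42
f 37 42 38
f 37 38 44
f 37 44 47
f 37 47 48
f 38 42 46
f 42 48 41
f 48 47 39
f 47 44 43
f 44 38 45
f 40 46 41
f 40 41 39
f 40 39 43
f 40 43 45
f 40 45 46
f 41 46 42
f 39 41 48
f 43 39 47
f 45 43 44
f 46 45 38
f 50 49 52
f 50 52 51
f 52 49 53
f 52 53 51
f 53 49 54
f 53 54 51
f 54 49 55
f 54 55 51
f 55 49 56
f 55 56 51
f 56 49 57
f 56 57 51
f 57 49 58
f 57 58 51
f 58 49 59
f 58 59 51
f 59 49 60
f 59 60 51
f 60 49 61
f 60 61 51
f 61 49 62
f 61 62 51
f 62 49 63
f 62 63 51
f 63 49 64
f 63 64 51
f 64 49 50
f 64 50 51



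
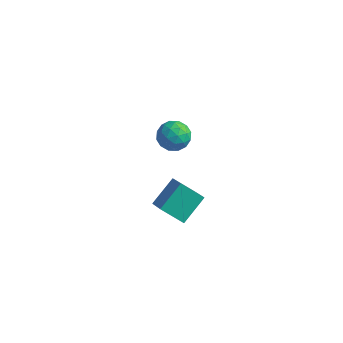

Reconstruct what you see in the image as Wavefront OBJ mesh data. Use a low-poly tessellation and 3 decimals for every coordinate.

v -0.087 -4.568 4.236
v 0.164 -3.401 5.022
v -0.808 -4.003 3.626
v -0.557 -2.836 4.413
v 0.817 -4.244 3.467
v 1.068 -3.077 4.254
v 0.096 -3.679 2.858
v 0.347 -2.512 3.644
v -3.983 1.56 1.683
v -3.643 1.996 2.289
v -2.777 1.304 1.191
v -2.437 1.74 1.797
v -2.801 1.024 1.962
v -3.546 1.182 2.266
v -2.874 2.118 1.214
v -3.619 2.276 1.518
v -2.957 2.341 1.999
v -2.913 1.665 2.461
v -3.507 1.635 1.019
v -3.463 0.959 1.481
v -3.919 1.801 2.029
v -2.501 1.499 1.451
v -2.715 1.078 1.548
v -2.516 1.335 1.904
v -3.862 1.322 2.015
v -3.662 1.578 2.371
v -3.168 1.007 2.179
v -2.758 1.722 1.109
v -2.558 1.978 1.465
v -3.904 1.965 1.576
v -3.705 2.222 1.932
v -3.252 2.293 1.301
v -3.316 2.26 2.215
v -2.607 2.109 1.926
v -2.864 2.331 1.583
v -3.302 2.424 1.762
v -3.29 1.862 2.486
v -2.581 1.712 2.197
v -2.795 1.291 2.294
v -3.233 1.384 2.473
v -2.887 2.065 2.316
v -3.839 1.588 1.283
v -3.13 1.438 0.994
v -3.187 1.916 1.007
v -3.625 2.009 1.186
v -3.813 1.191 1.554
v -3.104 1.04 1.265
v -3.118 0.876 1.718
v -3.556 0.969 1.897
v -3.533 1.235 1.164
f 2 4 1
f 5 2 1
f 1 4 3
f 3 5 1
f 2 8 4
f 6 2 5
f 6 8 2
f 4 8 3
f 7 5 3
f 3 8 7
f 7 6 5
f 8 6 7
f 9 46 25
f 46 20 49
f 25 49 14
f 46 49 25
f 9 25 21
f 25 14 26
f 21 26 10
f 25 26 21
f 9 21 30
f 21 10 31
f 30 31 16
f 21 31 30
f 9 30 42
f 30 16 45
f 42 45 19
f 30 45 42
f 9 42 46
f 42 19 50
f 46 50 20
f 42 50 46
f 10 26 37
f 26 14 40
f 37 40 18
f 26 40 37
f 14 49 27
f 49 20 48
f 27 48 13
f 49 48 27
f 20 50 47
f 50 19 43
f 47 43 11
f 50 43 47
f 19 45 44
f 45 16 32
f 44 32 15
f 45 32 44
f 16 31 36
f 31 10 33
f 36 33 17
f 31 33 36
f 12 38 24
f 38 18 39
f 24 39 13
f 38 39 24
f 12 24 22
f 24 13 23
f 22 23 11
f 24 23 22
f 12 22 29
f 22 11 28
f 29 28 15
f 22 28 29
f 12 29 34
f 29 15 35
f 34 35 17
f 29 35 34
f 12 34 38
f 34 17 41
f 38 41 18
f 34 41 38
f 13 39 27
f 39 18 40
f 27 40 14
f 39 40 27
f 11 23 47
f 23 13 48
f 47 48 20
f 23 48 47
f 15 28 44
f 28 11 43
f 44 43 19
f 28 43 44
f 17 35 36
f 35 15 32
f 36 32 16
f 35 32 36
f 18 41 37
f 41 17 33
f 37 33 10
f 41 33 37



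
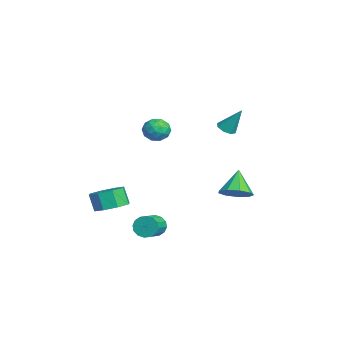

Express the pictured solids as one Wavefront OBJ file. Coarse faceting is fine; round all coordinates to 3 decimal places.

v -2.616 3.138 -3.015
v -1.783 3.215 -2.414
v -3.664 3.482 -1.605
v -1.942 3.844 -2.686
v -2.417 4.144 -3.112
v -2.984 3.972 -3.493
v -3.38 3.41 -3.65
v -3.417 2.721 -3.509
v -3.08 2.227 -3.137
v -2.525 2.159 -2.708
v -2.013 2.549 -2.422
v -3.472 -3.819 -4.045
v -2.505 -3.593 -3.621
v -2.94 -3.856 -2.49
v -3.908 -4.081 -2.915
v -2.998 -2.93 -3.656
v -3.433 -3.193 -2.525
v -3.768 -2.788 -3.92
v -4.203 -3.05 -2.789
v -4.365 -3.249 -4.257
v -4.8 -3.512 -3.126
v -4.44 -4.044 -4.47
v -4.875 -4.307 -3.339
v -3.947 -4.707 -4.435
v -4.382 -4.97 -3.304
v -3.177 -4.85 -4.171
v -3.612 -5.112 -3.04
v -2.58 -4.388 -3.834
v -3.015 -4.651 -2.703
v -2.937 -0.613 2.358
v -2.136 -0.749 2.07
v -3.144 -1.991 2.43
v -2.343 -2.127 2.142
v -2.468 -1.797 2.929
v -2.34 -0.945 2.884
v -2.94 -1.795 1.616
v -2.812 -0.943 1.571
v -2.138 -1.479 1.611
v -1.846 -1.481 2.422
v -3.434 -1.259 2.078
v -3.142 -1.261 2.889
v -2.518 -0.56 2.208
v -2.762 -2.18 2.292
v -2.835 -1.986 2.755
v -2.365 -2.066 2.585
v -2.638 -0.676 2.686
v -2.167 -0.755 2.517
v -2.362 -1.371 3.022
v -3.113 -1.985 1.983
v -2.642 -2.064 1.814
v -2.915 -0.674 1.915
v -2.445 -0.754 1.745
v -2.918 -1.369 1.478
v -2.048 -1.069 1.768
v -2.17 -1.879 1.811
v -2.521 -1.684 1.502
v -2.446 -1.183 1.476
v -1.877 -1.07 2.245
v -1.999 -1.88 2.288
v -2.072 -1.686 2.75
v -1.997 -1.185 2.724
v -1.878 -1.499 1.976
v -3.281 -0.86 2.212
v -3.403 -1.67 2.255
v -3.283 -1.555 1.776
v -3.208 -1.054 1.75
v -3.11 -0.861 2.689
v -3.232 -1.671 2.732
v -2.834 -1.557 3.024
v -2.759 -1.056 2.998
v -3.402 -1.241 2.524
v -0.77 2.249 2.916
v -0.22 1.985 2.907
v -0.37 3.031 4.384
v -0.224 2.398 2.688
v -0.548 2.723 2.603
v -1.002 2.771 2.701
v -1.32 2.513 2.925
v -1.316 2.1 3.144
v -0.992 1.775 3.229
v -0.538 1.727 3.131
v 1.038 -1.995 -3.501
v 1.42 -1.758 -4.089
v 2.603 -2.368 -3.567
v 2.222 -2.605 -2.979
v 1.451 -1.476 -3.831
v 2.634 -2.087 -3.308
v 1.372 -1.334 -3.484
v 2.555 -1.945 -2.962
v 1.203 -1.369 -3.142
v 2.386 -1.979 -2.62
v 0.99 -1.572 -2.896
v 2.173 -2.182 -2.374
v 0.79 -1.887 -2.812
v 1.973 -2.498 -2.29
v 0.657 -2.232 -2.913
v 1.84 -2.842 -2.391
v 0.626 -2.513 -3.172
v 1.809 -3.124 -2.649
v 0.705 -2.655 -3.518
v 1.888 -3.266 -2.996
v 0.874 -2.621 -3.86
v 2.057 -3.231 -3.338
v 1.087 -2.418 -4.106
v 2.27 -3.028 -3.584
v 1.287 -2.102 -4.19
v 2.47 -2.713 -3.668
f 2 1 4
f 2 4 3
f 4 1 5
f 4 5 3
f 5 1 6
f 5 6 3
f 6 1 7
f 6 7 3
f 7 1 8
f 7 8 3
f 8 1 9
f 8 9 3
f 9 1 10
f 9 10 3
f 10 1 11
f 10 11 3
f 11 1 2
f 11 2 3
f 13 12 16
f 13 16 14
f 14 16 17
f 14 17 15
f 16 12 18
f 16 18 17
f 17 18 19
f 17 19 15
f 18 12 20
f 18 20 19
f 19 20 21
f 19 21 15
f 20 12 22
f 20 22 21
f 21 22 23
f 21 23 15
f 22 12 24
f 22 24 23
f 23 24 25
f 23 25 15
f 24 12 26
f 24 26 25
f 25 26 27
f 25 27 15
f 26 12 28
f 26 28 27
f 27 28 29
f 27 29 15
f 28 12 13
f 28 13 29
f 29 13 14
f 29 14 15
f 30 67 46
f 67 41 70
f 46 70 35
f 67 70 46
f 30 46 42
f 46 35 47
f 42 47 31
f 46 47 42
f 30 42 51
f 42 31 52
f 51 52 37
f 42 52 51
f 30 51 63
f 51 37 66
f 63 66 40
f 51 66 63
f 30 63 67
f 63 40 71
f 67 71 41
f 63 71 67
f 31 47 58
f 47 35 61
f 58 61 39
f 47 61 58
f 35 70 48
f 70 41 69
f 48 69 34
f 70 69 48
f 41 71 68
f 71 40 64
f 68 64 32
f 71 64 68
f 40 66 65
f 66 37 53
f 65 53 36
f 66 53 65
f 37 52 57
f 52 31 54
f 57 54 38
f 52 54 57
f 33 59 45
f 59 39 60
f 45 60 34
f 59 60 45
f 33 45 43
f 45 34 44
f 43 44 32
f 45 44 43
f 33 43 50
f 43 32 49
f 50 49 36
f 43 49 50
f 33 50 55
f 50 36 56
f 55 56 38
f 50 56 55
f 33 55 59
f 55 38 62
f 59 62 39
f 55 62 59
f 34 60 48
f 60 39 61
f 48 61 35
f 60 61 48
f 32 44 68
f 44 34 69
f 68 69 41
f 44 69 68
f 36 49 65
f 49 32 64
f 65 64 40
f 49 64 65
f 38 56 57
f 56 36 53
f 57 53 37
f 56 53 57
f 39 62 58
f 62 38 54
f 58 54 31
f 62 54 58
f 73 72 75
f 73 75 74
f 75 72 76
f 75 76 74
f 76 72 77
f 76 77 74
f 77 72 78
f 77 78 74
f 78 72 79
f 78 79 74
f 79 72 80
f 79 80 74
f 80 72 81
f 80 81 74
f 81 72 73
f 81 73 74
f 83 82 86
f 83 86 84
f 84 86 87
f 84 87 85
f 86 82 88
f 86 88 87
f 87 88 89
f 87 89 85
f 88 82 90
f 88 90 89
f 89 90 91
f 89 91 85
f 90 82 92
f 90 92 91
f 91 92 93
f 91 93 85
f 92 82 94
f 92 94 93
f 93 94 95
f 93 95 85
f 94 82 96
f 94 96 95
f 95 96 97
f 95 97 85
f 96 82 98
f 96 98 97
f 97 98 99
f 97 99 85
f 98 82 100
f 98 100 99
f 99 100 101
f 99 101 85
f 100 82 102
f 100 102 101
f 101 102 103
f 101 103 85
f 102 82 104
f 102 104 103
f 103 104 105
f 103 105 85
f 104 82 106
f 104 106 105
f 105 106 107
f 105 107 85
f 106 82 83
f 106 83 107
f 107 83 84
f 107 84 85



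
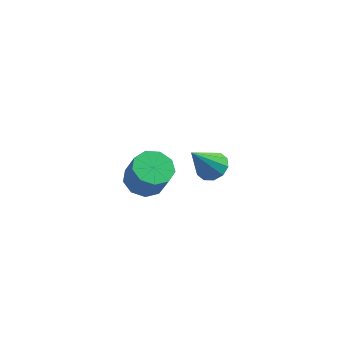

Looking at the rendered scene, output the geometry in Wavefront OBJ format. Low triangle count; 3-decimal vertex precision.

v -1.444 3.938 -0.996
v -0.587 3.875 -0.698
v -2.136 2.822 0.756
v -0.81 4.346 -0.487
v -1.276 4.661 -0.47
v -1.806 4.7 -0.654
v -2.198 4.447 -0.969
v -2.302 4.001 -1.295
v -2.078 3.53 -1.506
v -1.612 3.215 -1.523
v -1.082 3.176 -1.339
v -0.691 3.428 -1.024
v -2.704 -1.824 2.293
v -1.851 -2.15 1.816
v -1.203 -2.582 3.271
v -2.056 -2.256 3.747
v -1.785 -1.47 1.989
v -1.138 -1.902 3.444
v -2.15 -0.956 2.304
v -1.502 -1.388 3.759
v -2.773 -0.848 2.614
v -2.126 -1.28 4.069
v -3.364 -1.196 2.773
v -2.717 -1.629 4.228
v -3.646 -1.839 2.708
v -2.999 -2.271 4.162
v -3.487 -2.474 2.448
v -2.84 -2.907 3.903
v -2.962 -2.805 2.116
v -2.314 -3.238 3.57
v -2.315 -2.677 1.866
v -1.668 -3.11 3.321
f 2 1 4
f 2 4 3
f 4 1 5
f 4 5 3
f 5 1 6
f 5 6 3
f 6 1 7
f 6 7 3
f 7 1 8
f 7 8 3
f 8 1 9
f 8 9 3
f 9 1 10
f 9 10 3
f 10 1 11
f 10 11 3
f 11 1 12
f 11 12 3
f 12 1 2
f 12 2 3
f 14 13 17
f 14 17 15
f 15 17 18
f 15 18 16
f 17 13 19
f 17 19 18
f 18 19 20
f 18 20 16
f 19 13 21
f 19 21 20
f 20 21 22
f 20 22 16
f 21 13 23
f 21 23 22
f 22 23 24
f 22 24 16
f 23 13 25
f 23 25 24
f 24 25 26
f 24 26 16
f 25 13 27
f 25 27 26
f 26 27 28
f 26 28 16
f 27 13 29
f 27 29 28
f 28 29 30
f 28 30 16
f 29 13 31
f 29 31 30
f 30 31 32
f 30 32 16
f 31 13 14
f 31 14 32
f 32 14 15
f 32 15 16



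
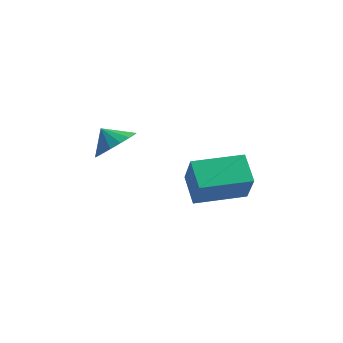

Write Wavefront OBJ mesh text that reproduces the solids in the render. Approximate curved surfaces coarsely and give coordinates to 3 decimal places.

v 1.536 2.198 -1.876
v 2.018 1.549 -0.415
v 0.813 3.187 -1.199
v 1.294 2.538 0.263
v 3.286 3.482 -1.883
v 3.767 2.833 -0.421
v 2.562 4.471 -1.205
v 3.044 3.822 0.256
v -2.006 3.056 0.042
v -1.413 3.745 0.46
v -2.714 3.244 0.738
v -1.665 3.992 0.137
v -1.995 4.024 -0.208
v -2.328 3.835 -0.496
v -2.587 3.467 -0.66
v -2.712 3.006 -0.664
v -2.676 2.555 -0.505
v -2.487 2.22 -0.221
v -2.187 2.076 0.123
v -1.846 2.157 0.449
v -1.541 2.443 0.681
v -1.343 2.87 0.768
v -1.297 3.34 0.688
f 2 4 1
f 5 2 1
f 1 4 3
f 3 5 1
f 2 8 4
f 6 2 5
f 6 8 2
f 4 8 3
f 7 5 3
f 3 8 7
f 7 6 5
f 8 6 7
f 10 9 12
f 10 12 11
f 12 9 13
f 12 13 11
f 13 9 14
f 13 14 11
f 14 9 15
f 14 15 11
f 15 9 16
f 15 16 11
f 16 9 17
f 16 17 11
f 17 9 18
f 17 18 11
f 18 9 19
f 18 19 11
f 19 9 20
f 19 20 11
f 20 9 21
f 20 21 11
f 21 9 22
f 21 22 11
f 22 9 23
f 22 23 11
f 23 9 10
f 23 10 11



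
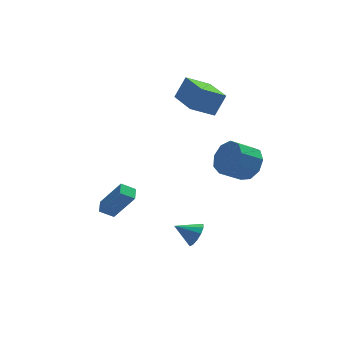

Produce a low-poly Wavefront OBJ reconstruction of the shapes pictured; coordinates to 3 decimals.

v 2.65 1.042 1.95
v 1.301 1.06 2.734
v 2.475 3.096 1.602
v 1.126 3.114 2.386
v 3.354 1.306 3.154
v 2.005 1.324 3.938
v 3.179 3.36 2.806
v 1.83 3.378 3.59
v -2.952 0.8 -4.648
v -3.701 0.977 -4.162
v -2.683 1.551 -4.508
v -3.432 1.728 -4.022
v -1.988 0.132 -2.918
v -2.737 0.309 -2.432
v -1.719 0.883 -2.778
v -2.468 1.06 -2.292
v -0.004 -3.885 -3.249
v 0.429 -3.368 -2.898
v -1.016 -3.455 -2.631
v 0.288 -3.183 -3.258
v 0.054 -3.221 -3.615
v -0.199 -3.47 -3.855
v -0.389 -3.85 -3.903
v -0.458 -4.242 -3.743
v -0.383 -4.52 -3.426
v -0.187 -4.596 -3.053
v 0.066 -4.447 -2.742
v 0.297 -4.119 -2.592
v 0.432 -3.717 -2.65
v 3.096 -2.896 0.792
v 3.703 -2.87 1.661
v 2.51 -2.979 2.497
v 1.904 -3.004 1.628
v 3.51 -2.197 1.474
v 2.318 -2.305 2.309
v 3.124 -1.851 0.967
v 1.931 -1.959 1.803
v 2.724 -1.993 0.379
v 1.532 -2.102 1.214
v 2.499 -2.558 -0.016
v 1.307 -2.667 0.819
v 2.553 -3.281 -0.033
v 1.361 -3.39 0.803
v 2.862 -3.824 0.337
v 1.669 -3.932 1.172
v 3.28 -3.932 0.919
v 2.087 -4.041 1.755
v 3.612 -3.555 1.442
v 2.419 -3.664 2.278
f 2 4 1
f 5 2 1
f 1 4 3
f 3 5 1
f 2 8 4
f 6 2 5
f 6 8 2
f 4 8 3
f 7 5 3
f 3 8 7
f 7 6 5
f 8 6 7
f 10 12 9
f 13 10 9
f 9 12 11
f 11 13 9
f 10 16 12
f 14 10 13
f 14 16 10
f 12 16 11
f 15 13 11
f 11 16 15
f 15 14 13
f 16 14 15
f 18 17 20
f 18 20 19
f 20 17 21
f 20 21 19
f 21 17 22
f 21 22 19
f 22 17 23
f 22 23 19
f 23 17 24
f 23 24 19
f 24 17 25
f 24 25 19
f 25 17 26
f 25 26 19
f 26 17 27
f 26 27 19
f 27 17 28
f 27 28 19
f 28 17 29
f 28 29 19
f 29 17 18
f 29 18 19
f 31 30 34
f 31 34 32
f 32 34 35
f 32 35 33
f 34 30 36
f 34 36 35
f 35 36 37
f 35 37 33
f 36 30 38
f 36 38 37
f 37 38 39
f 37 39 33
f 38 30 40
f 38 40 39
f 39 40 41
f 39 41 33
f 40 30 42
f 40 42 41
f 41 42 43
f 41 43 33
f 42 30 44
f 42 44 43
f 43 44 45
f 43 45 33
f 44 30 46
f 44 46 45
f 45 46 47
f 45 47 33
f 46 30 48
f 46 48 47
f 47 48 49
f 47 49 33
f 48 30 31
f 48 31 49
f 49 31 32
f 49 32 33



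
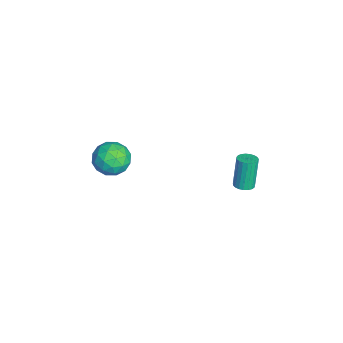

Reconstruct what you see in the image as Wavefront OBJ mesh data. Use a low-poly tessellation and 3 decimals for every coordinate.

v 1.336 2.872 -1.483
v 1.871 2.808 -1.332
v 1.4 3.005 0.415
v 0.864 3.068 0.263
v 1.856 3.039 -1.362
v 1.385 3.235 0.385
v 1.751 3.24 -1.413
v 1.28 3.437 0.334
v 1.575 3.378 -1.476
v 1.103 3.575 0.271
v 1.356 3.428 -1.541
v 0.885 3.625 0.206
v 1.135 3.382 -1.595
v 0.664 3.579 0.152
v 0.948 3.248 -1.63
v 0.477 3.445 0.116
v 0.828 3.049 -1.64
v 0.357 3.245 0.107
v 0.796 2.819 -1.623
v 0.325 3.016 0.124
v 0.857 2.598 -1.582
v 0.386 2.795 0.165
v 1.001 2.424 -1.523
v 0.53 2.621 0.224
v 1.203 2.328 -1.458
v 0.732 2.525 0.289
v 1.427 2.326 -1.397
v 0.956 2.523 0.35
v 1.636 2.418 -1.351
v 1.165 2.615 0.396
v 1.793 2.589 -1.328
v 1.322 2.785 0.419
v 1.215 -3.079 0.62
v 2.165 -3.527 0.578
v 0.855 -3.973 2.022
v 1.805 -4.421 1.98
v 1.716 -3.4 2.214
v 1.938 -2.847 1.347
v 1.082 -4.653 1.253
v 1.304 -4.1 0.386
v 2.083 -4.5 0.969
v 2.475 -3.726 1.563
v 0.545 -3.774 1.037
v 0.937 -3 1.631
v 1.721 -3.225 0.476
v 1.299 -4.275 2.124
v 1.246 -3.675 2.262
v 1.804 -3.939 2.237
v 1.588 -2.825 0.928
v 2.147 -3.089 0.903
v 1.883 -3.014 1.865
v 0.873 -4.411 1.697
v 1.432 -4.675 1.672
v 1.216 -3.561 0.363
v 1.774 -3.825 0.338
v 1.137 -4.486 0.735
v 2.232 -4.06 0.681
v 2.02 -4.585 1.505
v 1.595 -4.721 1.078
v 1.726 -4.397 0.568
v 2.462 -3.605 1.03
v 2.25 -4.13 1.854
v 2.198 -3.53 1.992
v 2.329 -3.205 1.482
v 2.414 -4.177 1.26
v 0.77 -3.37 0.746
v 0.558 -3.895 1.57
v 0.691 -4.295 1.118
v 0.822 -3.97 0.608
v 1 -2.915 1.095
v 0.788 -3.44 1.919
v 1.294 -3.103 2.032
v 1.425 -2.779 1.522
v 0.606 -3.323 1.34
f 2 1 5
f 2 5 3
f 3 5 6
f 3 6 4
f 5 1 7
f 5 7 6
f 6 7 8
f 6 8 4
f 7 1 9
f 7 9 8
f 8 9 10
f 8 10 4
f 9 1 11
f 9 11 10
f 10 11 12
f 10 12 4
f 11 1 13
f 11 13 12
f 12 13 14
f 12 14 4
f 13 1 15
f 13 15 14
f 14 15 16
f 14 16 4
f 15 1 17
f 15 17 16
f 16 17 18
f 16 18 4
f 17 1 19
f 17 19 18
f 18 19 20
f 18 20 4
f 19 1 21
f 19 21 20
f 20 21 22
f 20 22 4
f 21 1 23
f 21 23 22
f 22 23 24
f 22 24 4
f 23 1 25
f 23 25 24
f 24 25 26
f 24 26 4
f 25 1 27
f 25 27 26
f 26 27 28
f 26 28 4
f 27 1 29
f 27 29 28
f 28 29 30
f 28 30 4
f 29 1 31
f 29 31 30
f 30 31 32
f 30 32 4
f 31 1 2
f 31 2 32
f 32 2 3
f 32 3 4
f 33 70 49
f 70 44 73
f 49 73 38
f 70 73 49
f 33 49 45
f 49 38 50
f 45 50 34
f 49 50 45
f 33 45 54
f 45 34 55
f 54 55 40
f 45 55 54
f 33 54 66
f 54 40 69
f 66 69 43
f 54 69 66
f 33 66 70
f 66 43 74
f 70 74 44
f 66 74 70
f 34 50 61
f 50 38 64
f 61 64 42
f 50 64 61
f 38 73 51
f 73 44 72
f 51 72 37
f 73 72 51
f 44 74 71
f 74 43 67
f 71 67 35
f 74 67 71
f 43 69 68
f 69 40 56
f 68 56 39
f 69 56 68
f 40 55 60
f 55 34 57
f 60 57 41
f 55 57 60
f 36 62 48
f 62 42 63
f 48 63 37
f 62 63 48
f 36 48 46
f 48 37 47
f 46 47 35
f 48 47 46
f 36 46 53
f 46 35 52
f 53 52 39
f 46 52 53
f 36 53 58
f 53 39 59
f 58 59 41
f 53 59 58
f 36 58 62
f 58 41 65
f 62 65 42
f 58 65 62
f 37 63 51
f 63 42 64
f 51 64 38
f 63 64 51
f 35 47 71
f 47 37 72
f 71 72 44
f 47 72 71
f 39 52 68
f 52 35 67
f 68 67 43
f 52 67 68
f 41 59 60
f 59 39 56
f 60 56 40
f 59 56 60
f 42 65 61
f 65 41 57
f 61 57 34
f 65 57 61



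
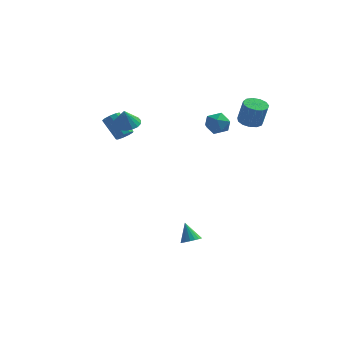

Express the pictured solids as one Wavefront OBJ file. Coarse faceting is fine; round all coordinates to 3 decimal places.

v -2.667 -0.815 2.801
v -1.908 -0.827 2.832
v -2.713 -1.105 3.799
v -1.982 -0.509 2.921
v -2.192 -0.252 2.986
v -2.496 -0.106 3.015
v -2.834 -0.101 3.001
v -3.139 -0.237 2.947
v -3.35 -0.488 2.865
v -3.427 -0.804 2.77
v -3.352 -1.122 2.681
v -3.143 -1.379 2.616
v -2.839 -1.524 2.587
v -2.501 -1.529 2.601
v -2.196 -1.393 2.655
v -1.984 -1.142 2.737
v -2.895 -0.374 1.648
v -2.571 0.04 1.714
v -3.461 0.569 2.758
v -3.785 0.154 2.692
v -2.821 0.117 1.463
v -3.711 0.645 2.507
v -3.105 -0.036 1.298
v -3.995 0.492 2.342
v -3.291 -0.348 1.297
v -4.181 0.181 2.341
v -3.292 -0.671 1.46
v -4.182 -0.143 2.504
v -3.107 -0.856 1.711
v -3.996 -0.328 2.756
v -2.822 -0.815 1.933
v -3.712 -0.287 2.977
v -2.572 -0.568 2.021
v -3.462 -0.04 3.065
v -2.473 -0.23 1.935
v -3.363 0.298 2.979
v 1.59 -4.142 -3.575
v 1.949 -3.713 -3.607
v 1.15 -3.698 -2.585
v 1.751 -3.629 -3.732
v 1.521 -3.646 -3.827
v 1.305 -3.761 -3.871
v 1.145 -3.952 -3.857
v 1.073 -4.18 -3.787
v 1.103 -4.4 -3.675
v 1.23 -4.57 -3.543
v 1.428 -4.654 -3.417
v 1.658 -4.637 -3.323
v 1.874 -4.522 -3.278
v 2.035 -4.331 -3.292
v 2.107 -4.103 -3.363
v 2.076 -3.883 -3.475
v 1.748 1.174 2.115
v 2.265 1.234 2.693
v 1.395 0.046 2.547
v 1.912 0.106 3.125
v 1.285 0.566 3.116
v 1.503 1.264 2.848
v 2.157 0.016 2.392
v 2.375 0.714 2.124
v 2.518 0.518 2.864
v 1.98 0.858 3.311
v 1.68 0.422 1.929
v 1.142 0.762 2.376
v 3.476 1.013 2.815
v 4.123 0.855 2.636
v 4.451 0.688 3.966
v 3.804 0.847 4.145
v 4.115 1.24 2.686
v 4.443 1.074 4.016
v 3.904 1.554 2.777
v 4.231 1.387 4.107
v 3.557 1.696 2.881
v 3.884 1.529 4.211
v 3.184 1.621 2.963
v 3.512 1.454 4.293
v 2.904 1.353 2.999
v 3.232 1.186 4.329
v 2.806 0.978 2.976
v 3.134 0.811 4.306
v 2.921 0.614 2.902
v 3.248 0.447 4.232
v 3.211 0.376 2.8
v 3.539 0.21 4.13
v 3.586 0.341 2.703
v 3.914 0.175 4.034
v 3.926 0.52 2.642
v 4.254 0.353 3.972
f 2 1 4
f 2 4 3
f 4 1 5
f 4 5 3
f 5 1 6
f 5 6 3
f 6 1 7
f 6 7 3
f 7 1 8
f 7 8 3
f 8 1 9
f 8 9 3
f 9 1 10
f 9 10 3
f 10 1 11
f 10 11 3
f 11 1 12
f 11 12 3
f 12 1 13
f 12 13 3
f 13 1 14
f 13 14 3
f 14 1 15
f 14 15 3
f 15 1 16
f 15 16 3
f 16 1 2
f 16 2 3
f 18 17 21
f 18 21 19
f 19 21 22
f 19 22 20
f 21 17 23
f 21 23 22
f 22 23 24
f 22 24 20
f 23 17 25
f 23 25 24
f 24 25 26
f 24 26 20
f 25 17 27
f 25 27 26
f 26 27 28
f 26 28 20
f 27 17 29
f 27 29 28
f 28 29 30
f 28 30 20
f 29 17 31
f 29 31 30
f 30 31 32
f 30 32 20
f 31 17 33
f 31 33 32
f 32 33 34
f 32 34 20
f 33 17 35
f 33 35 34
f 34 35 36
f 34 36 20
f 35 17 18
f 35 18 36
f 36 18 19
f 36 19 20
f 38 37 40
f 38 40 39
f 40 37 41
f 40 41 39
f 41 37 42
f 41 42 39
f 42 37 43
f 42 43 39
f 43 37 44
f 43 44 39
f 44 37 45
f 44 45 39
f 45 37 46
f 45 46 39
f 46 37 47
f 46 47 39
f 47 37 48
f 47 48 39
f 48 37 49
f 48 49 39
f 49 37 50
f 49 50 39
f 50 37 51
f 50 51 39
f 51 37 52
f 51 52 39
f 52 37 38
f 52 38 39
f 53 64 58
f 53 58 54
f 53 54 60
f 53 60 63
f 53 63 64
f 54 58 62
f 58 64 57
f 64 63 55
f 63 60 59
f 60 54 61
f 56 62 57
f 56 57 55
f 56 55 59
f 56 59 61
f 56 61 62
f 57 62 58
f 55 57 64
f 59 55 63
f 61 59 60
f 62 61 54
f 66 65 69
f 66 69 67
f 67 69 70
f 67 70 68
f 69 65 71
f 69 71 70
f 70 71 72
f 70 72 68
f 71 65 73
f 71 73 72
f 72 73 74
f 72 74 68
f 73 65 75
f 73 75 74
f 74 75 76
f 74 76 68
f 75 65 77
f 75 77 76
f 76 77 78
f 76 78 68
f 77 65 79
f 77 79 78
f 78 79 80
f 78 80 68
f 79 65 81
f 79 81 80
f 80 81 82
f 80 82 68
f 81 65 83
f 81 83 82
f 82 83 84
f 82 84 68
f 83 65 85
f 83 85 84
f 84 85 86
f 84 86 68
f 85 65 87
f 85 87 86
f 86 87 88
f 86 88 68
f 87 65 66
f 87 66 88
f 88 66 67
f 88 67 68



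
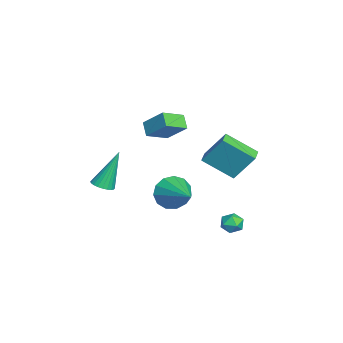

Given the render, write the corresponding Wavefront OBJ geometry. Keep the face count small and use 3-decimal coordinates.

v 1.312 -3.105 0.671
v 1.858 -3.299 0.863
v 0.888 -2.315 2.669
v 1.91 -3.079 0.788
v 1.872 -2.864 0.695
v 1.749 -2.685 0.598
v 1.559 -2.57 0.512
v 1.331 -2.536 0.45
v 1.101 -2.589 0.422
v 0.903 -2.72 0.432
v 0.767 -2.91 0.478
v 0.714 -3.13 0.554
v 0.752 -3.345 0.647
v 0.876 -3.524 0.744
v 1.066 -3.639 0.83
v 1.293 -3.673 0.891
v 1.524 -3.62 0.919
v 1.722 -3.489 0.909
v 1.52 3.456 -2.264
v 1.879 3.185 -1.808
v 0.761 2.775 -2.072
v 1.12 2.504 -1.616
v 0.884 3.093 -1.529
v 1.353 3.514 -1.648
v 1.287 2.446 -2.232
v 1.756 2.867 -2.351
v 1.735 2.56 -1.788
v 1.486 2.961 -1.353
v 1.154 2.999 -2.527
v 0.905 3.4 -2.092
v -1.796 -0.081 2.157
v -1.1 -1.085 2.683
v -2.455 -0.244 2.717
v -1.759 -1.248 3.243
v -1.181 0.868 3.157
v -0.485 -0.136 3.683
v -1.84 0.705 3.717
v -1.144 -0.299 4.243
v -3.232 1.739 0.277
v -2.971 2.769 1.816
v -2.942 3.318 -0.83
v -2.681 4.348 0.709
v -2.419 1.572 0.251
v -2.158 2.602 1.79
v -2.129 3.151 -0.856
v -1.868 4.181 0.683
v -1.851 0.169 -1.711
v -1.348 -0.158 -2.548
v -0.009 1.051 -0.949
v -1.549 0.372 -2.675
v -1.846 0.837 -2.495
v -2.145 1.09 -2.067
v -2.35 1.051 -1.526
v -2.397 0.732 -1.043
v -2.271 0.235 -0.773
v -2.011 -0.284 -0.8
v -1.701 -0.658 -1.117
v -1.439 -0.77 -1.622
v -1.307 -0.584 -2.156
f 2 1 4
f 2 4 3
f 4 1 5
f 4 5 3
f 5 1 6
f 5 6 3
f 6 1 7
f 6 7 3
f 7 1 8
f 7 8 3
f 8 1 9
f 8 9 3
f 9 1 10
f 9 10 3
f 10 1 11
f 10 11 3
f 11 1 12
f 11 12 3
f 12 1 13
f 12 13 3
f 13 1 14
f 13 14 3
f 14 1 15
f 14 15 3
f 15 1 16
f 15 16 3
f 16 1 17
f 16 17 3
f 17 1 18
f 17 18 3
f 18 1 2
f 18 2 3
f 19 30 24
f 19 24 20
f 19 20 26
f 19 26 29
f 19 29 30
f 20 24 28
f 24 30 23
f 30 29 21
f 29 26 25
f 26 20 27
f 22 28 23
f 22 23 21
f 22 21 25
f 22 25 27
f 22 27 28
f 23 28 24
f 21 23 30
f 25 21 29
f 27 25 26
f 28 27 20
f 32 34 31
f 35 32 31
f 31 34 33
f 33 35 31
f 32 38 34
f 36 32 35
f 36 38 32
f 34 38 33
f 37 35 33
f 33 38 37
f 37 36 35
f 38 36 37
f 40 42 39
f 43 40 39
f 39 42 41
f 41 43 39
f 40 46 42
f 44 40 43
f 44 46 40
f 42 46 41
f 45 43 41
f 41 46 45
f 45 44 43
f 46 44 45
f 48 47 50
f 48 50 49
f 50 47 51
f 50 51 49
f 51 47 52
f 51 52 49
f 52 47 53
f 52 53 49
f 53 47 54
f 53 54 49
f 54 47 55
f 54 55 49
f 55 47 56
f 55 56 49
f 56 47 57
f 56 57 49
f 57 47 58
f 57 58 49
f 58 47 59
f 58 59 49
f 59 47 48
f 59 48 49



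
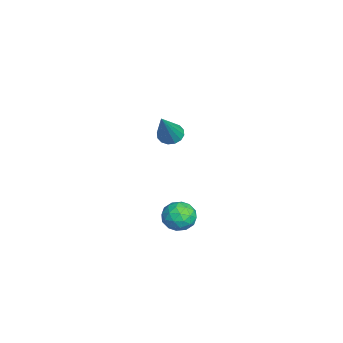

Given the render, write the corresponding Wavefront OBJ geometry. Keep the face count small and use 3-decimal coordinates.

v 2.936 -0.592 -1.569
v 3.348 -1.018 -1.065
v 1.952 -1.362 -1.415
v 2.364 -1.788 -0.911
v 2.139 -1.068 -0.719
v 2.747 -0.592 -0.815
v 2.553 -1.788 -1.665
v 3.161 -1.312 -1.761
v 3.111 -1.757 -1.124
v 2.855 -1.312 -0.54
v 2.445 -1.068 -1.94
v 2.189 -0.623 -1.356
v 3.229 -0.738 -1.331
v 2.071 -1.642 -1.149
v 1.939 -1.219 -1.037
v 2.181 -1.469 -0.74
v 2.875 -0.487 -1.184
v 3.118 -0.738 -0.887
v 2.407 -0.767 -0.684
v 2.182 -1.642 -1.593
v 2.425 -1.893 -1.296
v 3.119 -0.911 -1.74
v 3.361 -1.161 -1.443
v 2.893 -1.613 -1.796
v 3.332 -1.422 -1.069
v 2.753 -1.875 -0.978
v 2.864 -1.875 -1.422
v 3.222 -1.595 -1.478
v 3.181 -1.161 -0.726
v 2.602 -1.613 -0.635
v 2.47 -1.19 -0.522
v 2.828 -0.91 -0.578
v 3.042 -1.595 -0.76
v 2.698 -0.767 -1.845
v 2.119 -1.219 -1.754
v 2.472 -1.47 -1.902
v 2.83 -1.19 -1.958
v 2.547 -0.505 -1.502
v 1.968 -0.958 -1.411
v 2.078 -0.785 -1.002
v 2.436 -0.505 -1.058
v 2.258 -0.785 -1.72
v -3.133 -1.445 0.073
v -2.639 -1.257 -0.233
v -1.927 -1.855 1.767
v -2.751 -0.998 -0.091
v -2.965 -0.859 0.095
v -3.224 -0.876 0.275
v -3.458 -1.046 0.401
v -3.606 -1.323 0.439
v -3.626 -1.632 0.378
v -3.515 -1.891 0.236
v -3.301 -2.031 0.05
v -3.042 -2.013 -0.129
v -2.808 -1.843 -0.255
v -2.66 -1.567 -0.293
f 1 38 17
f 38 12 41
f 17 41 6
f 38 41 17
f 1 17 13
f 17 6 18
f 13 18 2
f 17 18 13
f 1 13 22
f 13 2 23
f 22 23 8
f 13 23 22
f 1 22 34
f 22 8 37
f 34 37 11
f 22 37 34
f 1 34 38
f 34 11 42
f 38 42 12
f 34 42 38
f 2 18 29
f 18 6 32
f 29 32 10
f 18 32 29
f 6 41 19
f 41 12 40
f 19 40 5
f 41 40 19
f 12 42 39
f 42 11 35
f 39 35 3
f 42 35 39
f 11 37 36
f 37 8 24
f 36 24 7
f 37 24 36
f 8 23 28
f 23 2 25
f 28 25 9
f 23 25 28
f 4 30 16
f 30 10 31
f 16 31 5
f 30 31 16
f 4 16 14
f 16 5 15
f 14 15 3
f 16 15 14
f 4 14 21
f 14 3 20
f 21 20 7
f 14 20 21
f 4 21 26
f 21 7 27
f 26 27 9
f 21 27 26
f 4 26 30
f 26 9 33
f 30 33 10
f 26 33 30
f 5 31 19
f 31 10 32
f 19 32 6
f 31 32 19
f 3 15 39
f 15 5 40
f 39 40 12
f 15 40 39
f 7 20 36
f 20 3 35
f 36 35 11
f 20 35 36
f 9 27 28
f 27 7 24
f 28 24 8
f 27 24 28
f 10 33 29
f 33 9 25
f 29 25 2
f 33 25 29
f 44 43 46
f 44 46 45
f 46 43 47
f 46 47 45
f 47 43 48
f 47 48 45
f 48 43 49
f 48 49 45
f 49 43 50
f 49 50 45
f 50 43 51
f 50 51 45
f 51 43 52
f 51 52 45
f 52 43 53
f 52 53 45
f 53 43 54
f 53 54 45
f 54 43 55
f 54 55 45
f 55 43 56
f 55 56 45
f 56 43 44
f 56 44 45

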